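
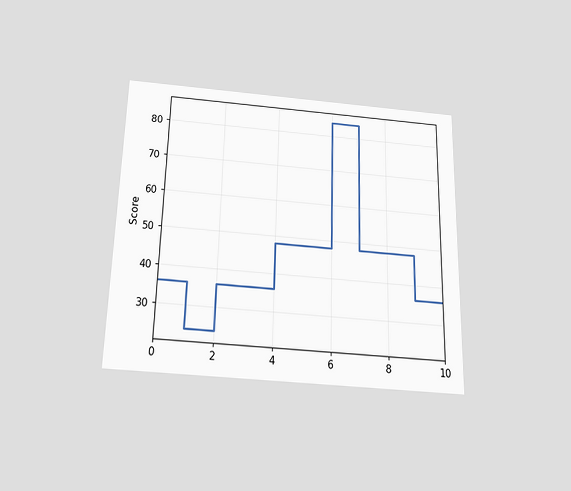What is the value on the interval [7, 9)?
48

The chart is viewed slightly from below. On [7, 9) the step sits at 48.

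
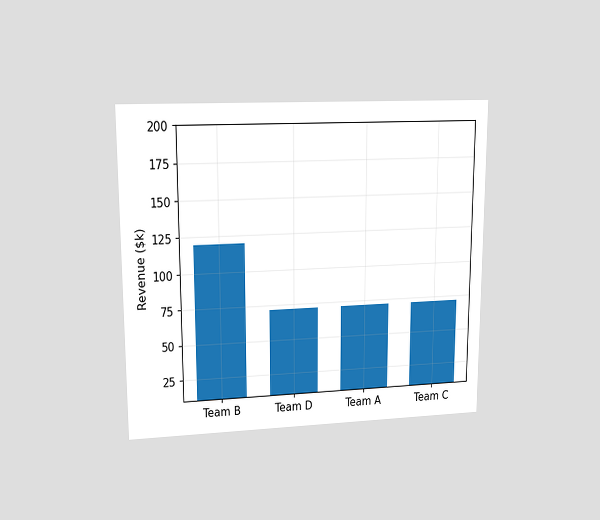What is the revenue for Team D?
The chart is viewed at a slight angle. Reading along the chart's y-axis, the Team D bar reaches $72k.

$72k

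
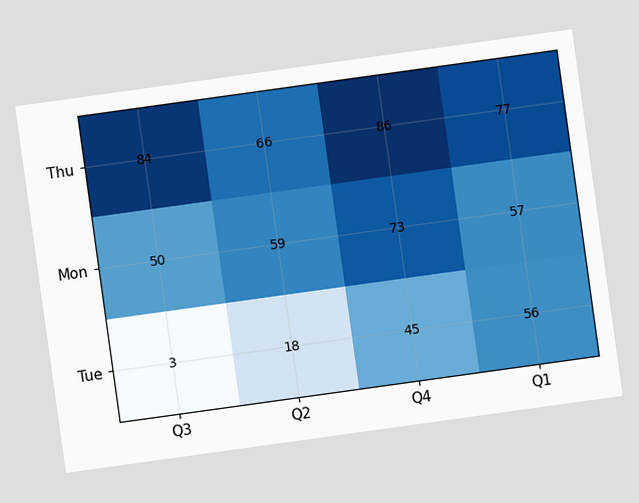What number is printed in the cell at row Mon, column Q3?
50

The chart is tilted about 8° counter-clockwise. The (Mon, Q3) cell reads 50.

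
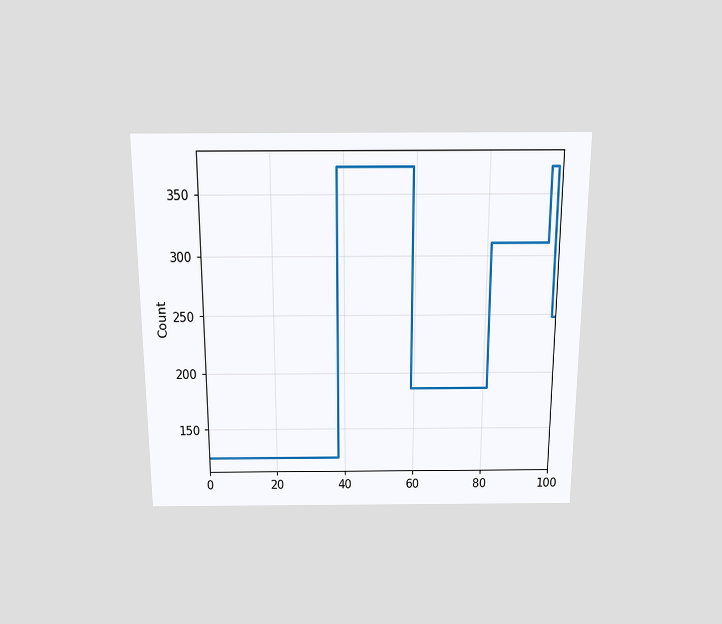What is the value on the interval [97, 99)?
The chart is viewed slightly from above. On [97, 99) the step sits at 372.

372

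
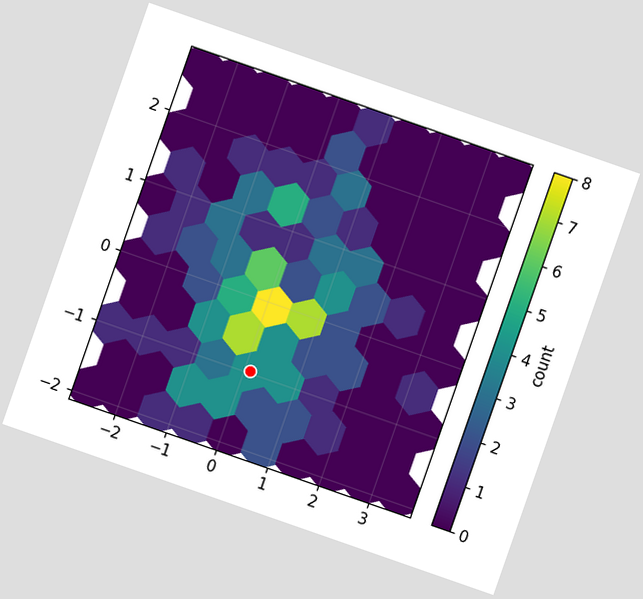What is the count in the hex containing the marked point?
4

The chart is tilted about 19° clockwise. The marked hex reads 4 on the colorbar.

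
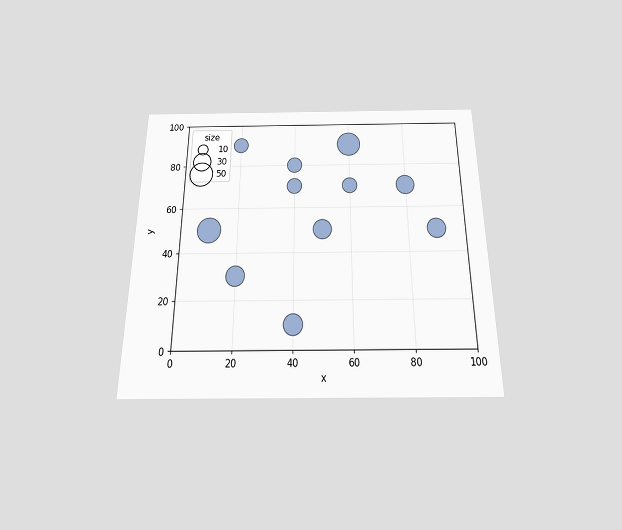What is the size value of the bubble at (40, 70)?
The chart is viewed slightly from below. Matching the bubble at (40, 70) against the size legend gives 20.

20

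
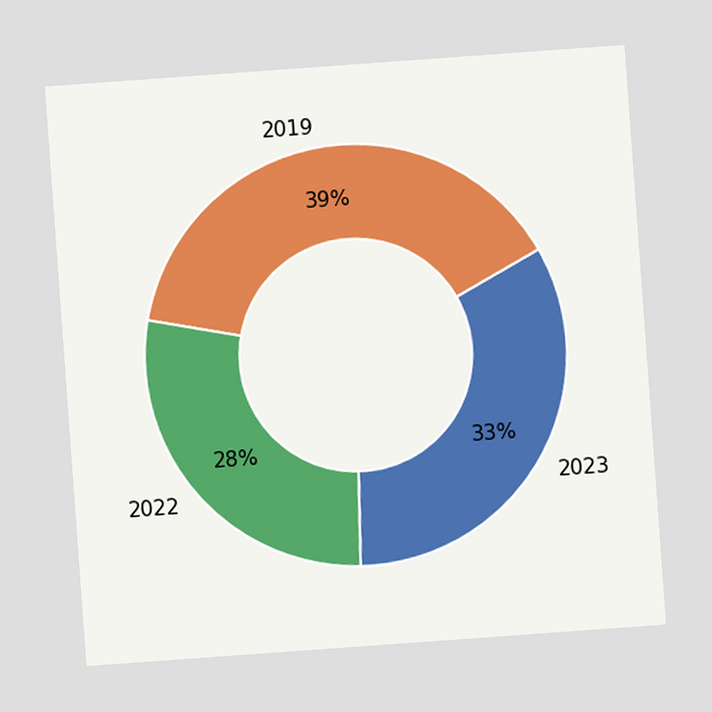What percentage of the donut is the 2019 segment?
The chart is tilted about 4° counter-clockwise. The 2019 segment takes up 39% of the ring.

39%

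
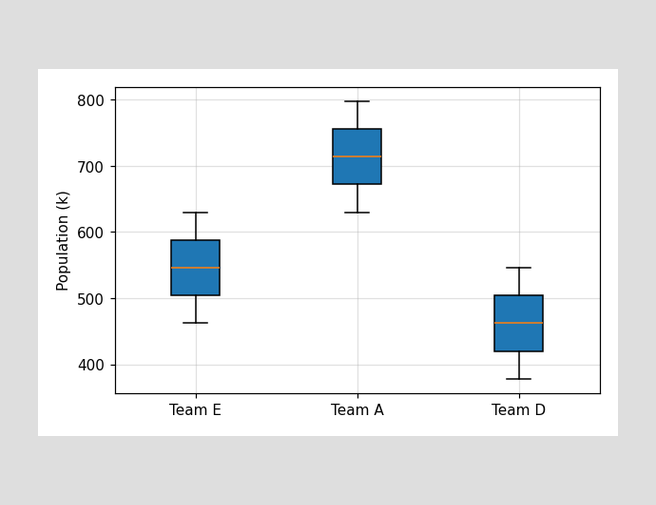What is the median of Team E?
The median line in the Team E box sits at 546k.

546k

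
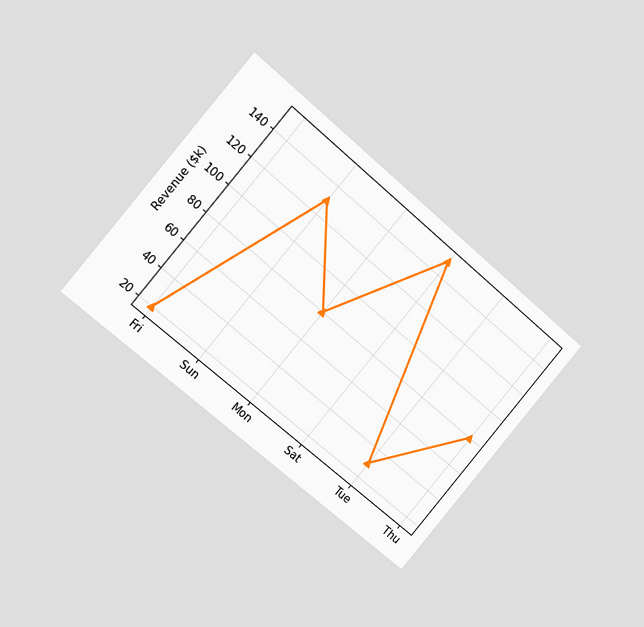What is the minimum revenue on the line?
$20k

The chart is tilted about 40° clockwise and viewed slightly from the left. The lowest point is at Fri, and reading across to the y-axis gives $20k.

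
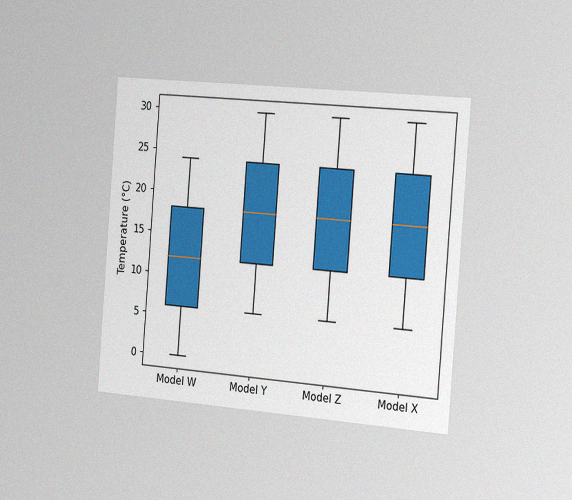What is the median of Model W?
The chart is tilted about 4° clockwise and viewed slightly from the right, with some photo noise. The median line in the Model W box sits at 12°C.

12°C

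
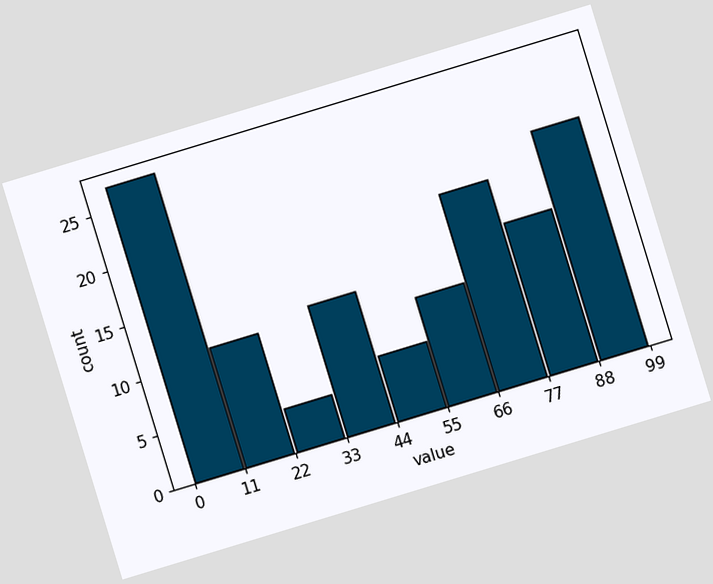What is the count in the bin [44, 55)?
6

The chart is tilted about 17° counter-clockwise. The [44, 55) bin has height 6.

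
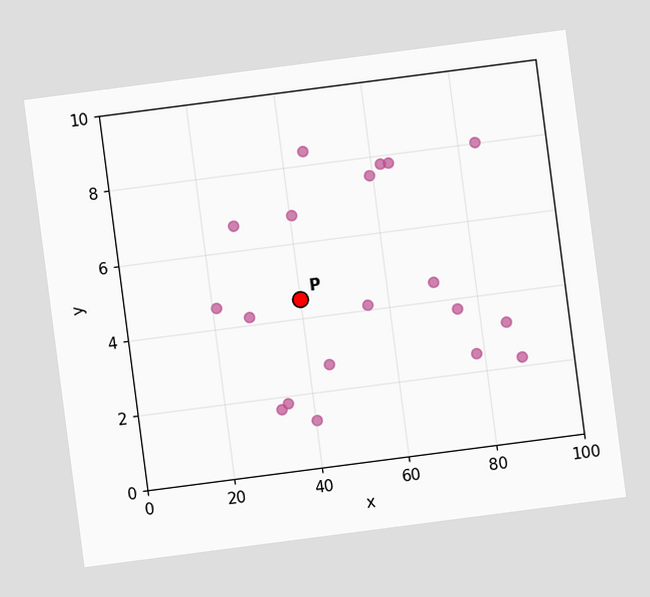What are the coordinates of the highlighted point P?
(40, 4.5)

The chart is tilted about 7° counter-clockwise. Following the gridlines from P to each axis, P sits at (40, 4.5).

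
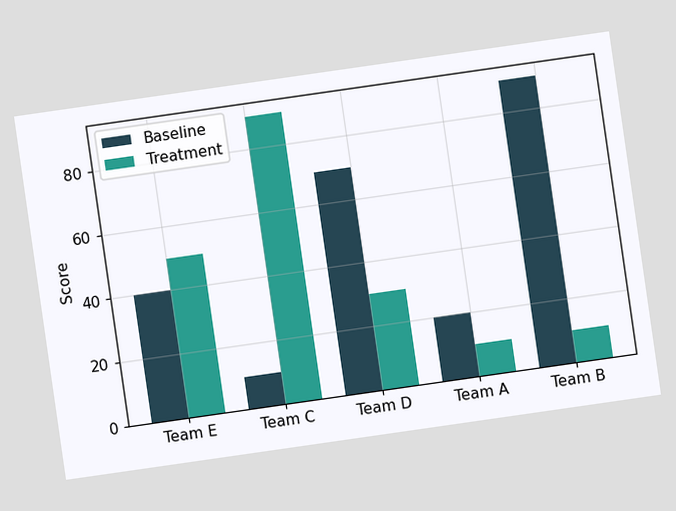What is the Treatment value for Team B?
The chart is tilted about 8° counter-clockwise. The Treatment bar at Team B reaches 10 on the y-axis.

10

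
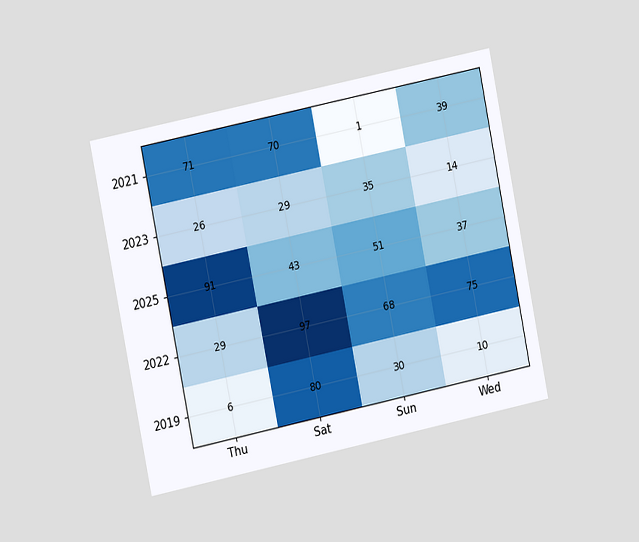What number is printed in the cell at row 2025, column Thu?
The chart is tilted about 11° counter-clockwise and viewed slightly from the left. The (2025, Thu) cell reads 91.

91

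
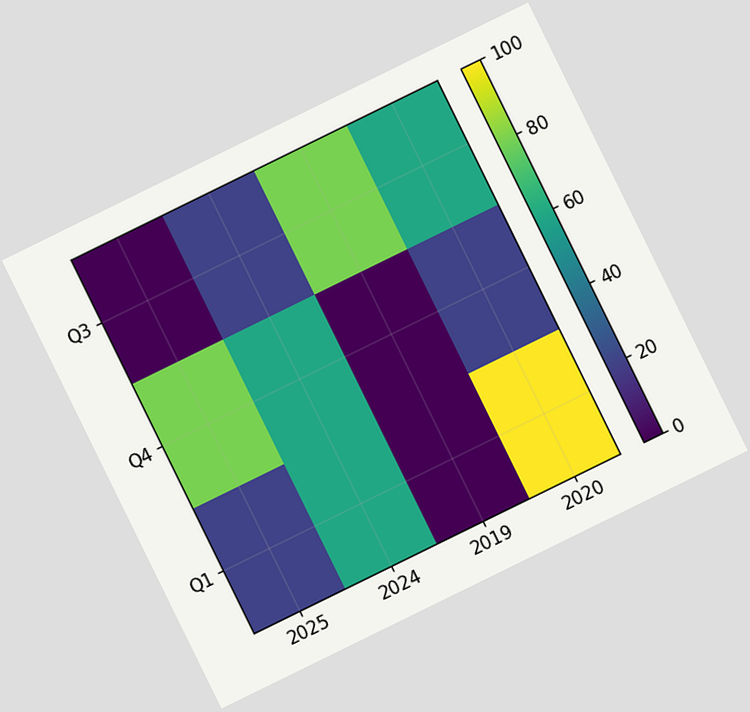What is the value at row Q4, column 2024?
The chart is tilted about 26° counter-clockwise. Matching cell (Q4, 2024) against the colorbar gives 60.

60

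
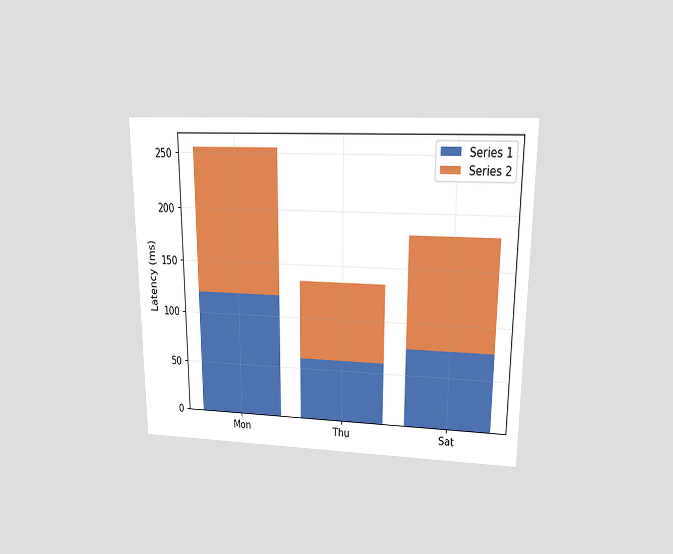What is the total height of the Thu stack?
135ms

The chart is viewed at a slight angle. The Thu stack's top reaches 135ms on the y-axis.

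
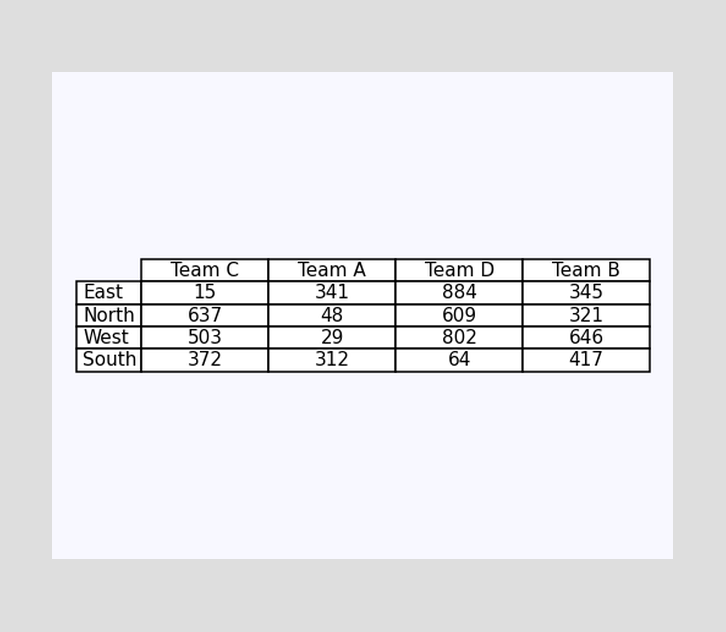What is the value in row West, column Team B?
The (West, Team B) cell reads 646.

646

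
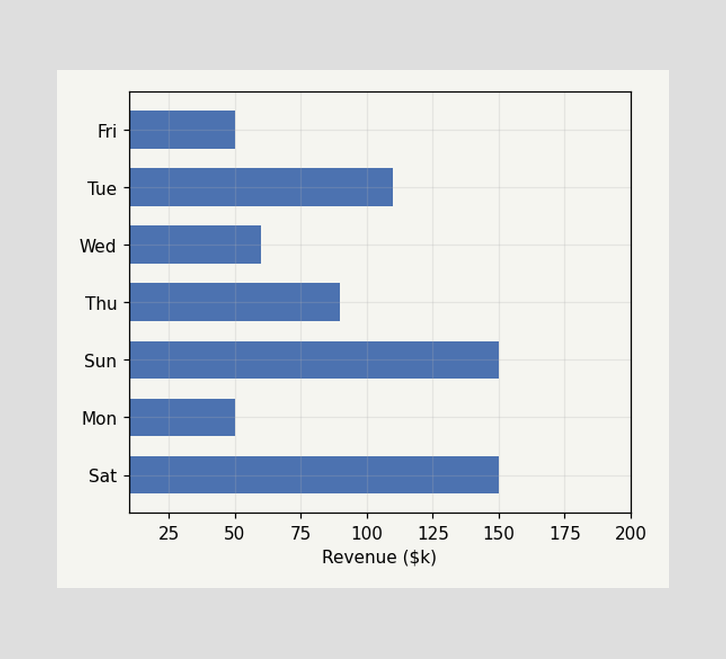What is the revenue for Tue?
$110k

Reading along the chart's x-axis, the Tue bar reaches $110k.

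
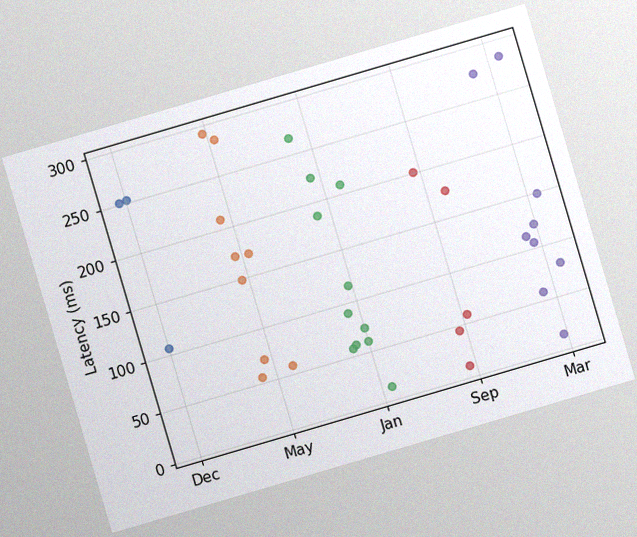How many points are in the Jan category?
The chart is tilted about 16° counter-clockwise, with some photo noise. Counting the markers in the Jan column gives 11.

11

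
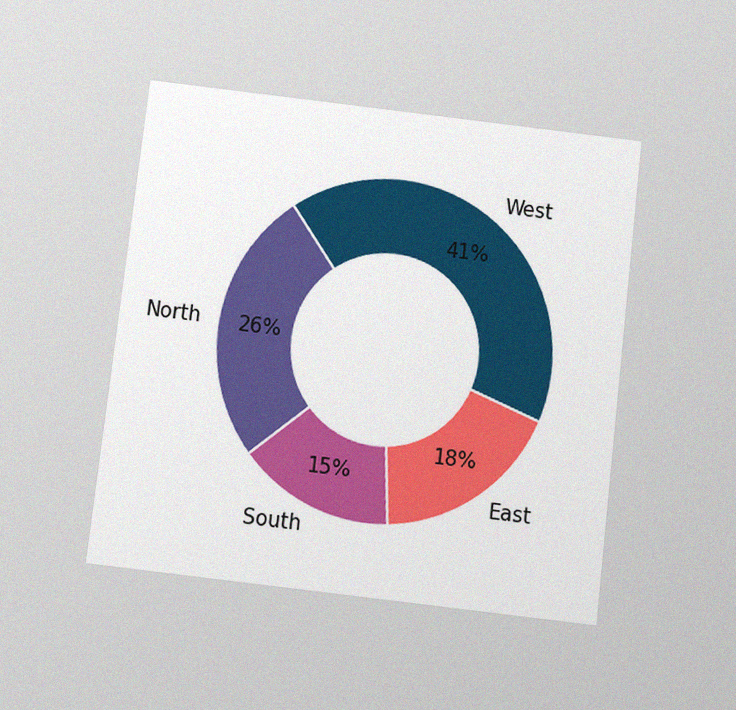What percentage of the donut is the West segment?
41%

The chart is tilted about 7° clockwise and viewed slightly from below, with some photo noise. The West segment takes up 41% of the ring.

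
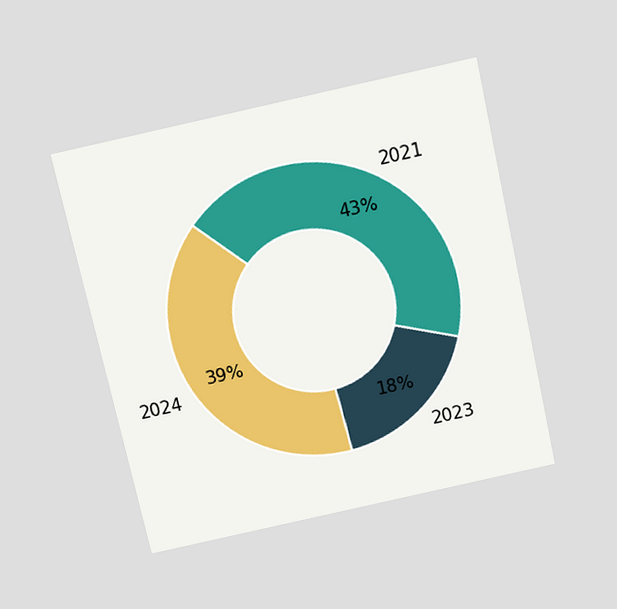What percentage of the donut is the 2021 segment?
The chart is tilted about 13° counter-clockwise and viewed slightly from above. The 2021 segment takes up 43% of the ring.

43%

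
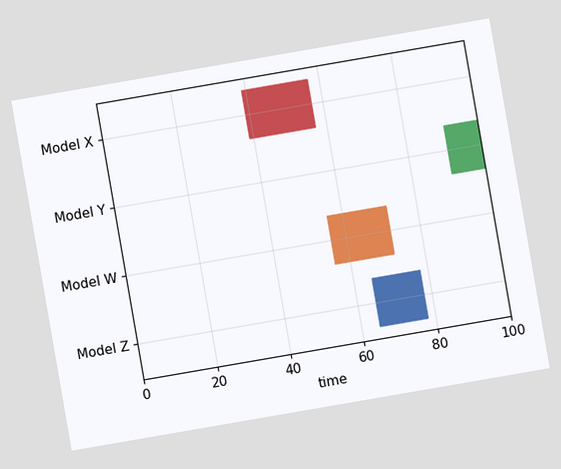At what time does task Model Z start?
The chart is tilted about 10° counter-clockwise. The Model Z bar begins at t=65.

65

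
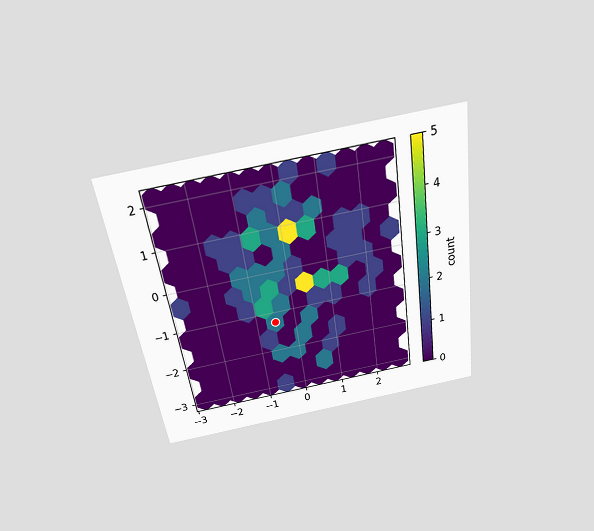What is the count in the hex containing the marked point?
The chart is tilted about 8° counter-clockwise and viewed slightly from above. The marked hex reads 2 on the colorbar.

2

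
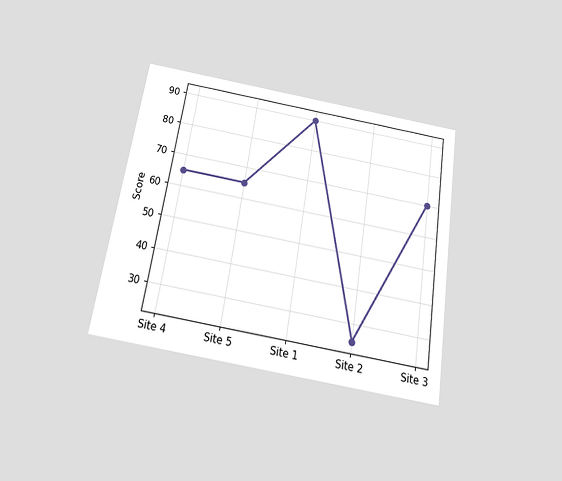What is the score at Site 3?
The chart is tilted about 9° clockwise and viewed slightly from below. At Site 3, the line is at 70.

70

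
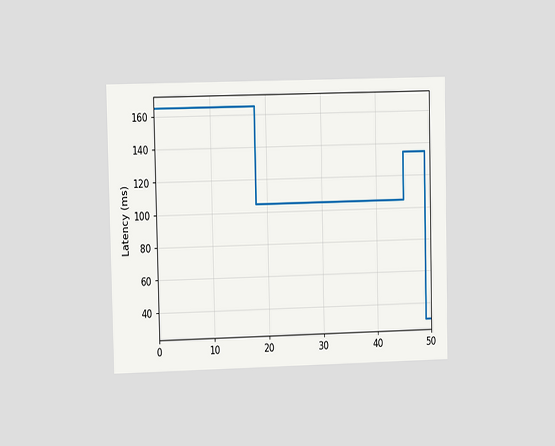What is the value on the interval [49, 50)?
30ms

The chart is viewed at a slight angle. On [49, 50) the step sits at 30ms.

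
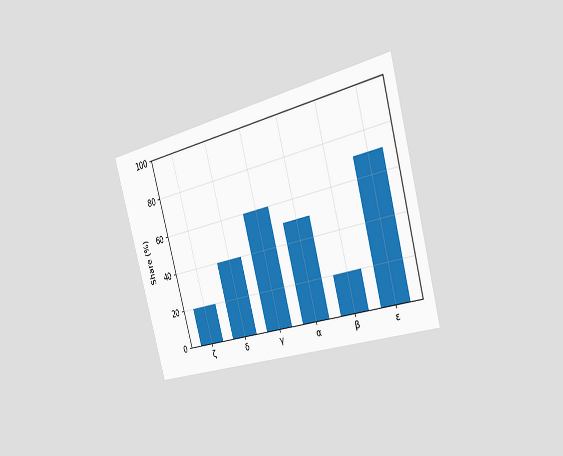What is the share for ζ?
20%

The chart is tilted about 15° counter-clockwise and viewed slightly from the right. Reading along the chart's y-axis, the ζ bar reaches 20%.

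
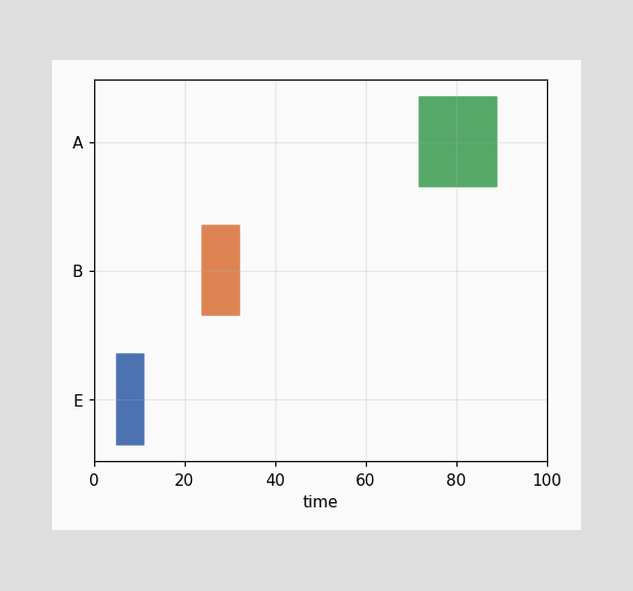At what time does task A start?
The A bar begins at t=72.

72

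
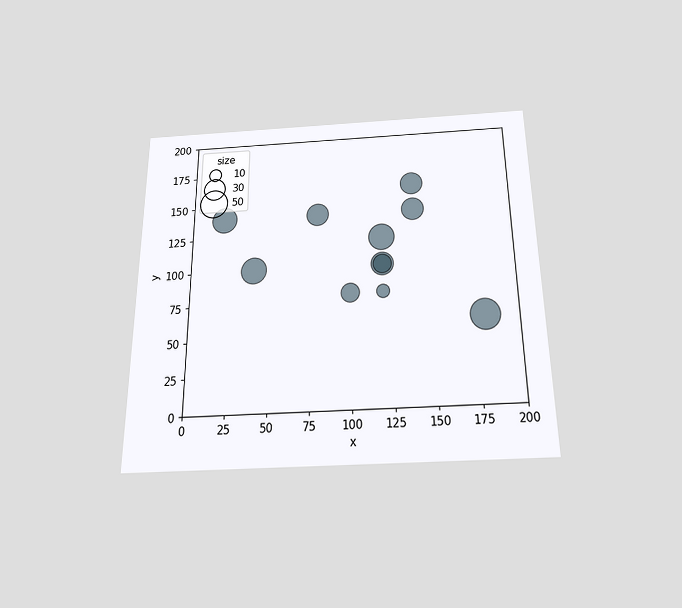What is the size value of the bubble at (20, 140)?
40

The chart is viewed slightly from below. Matching the bubble at (20, 140) against the size legend gives 40.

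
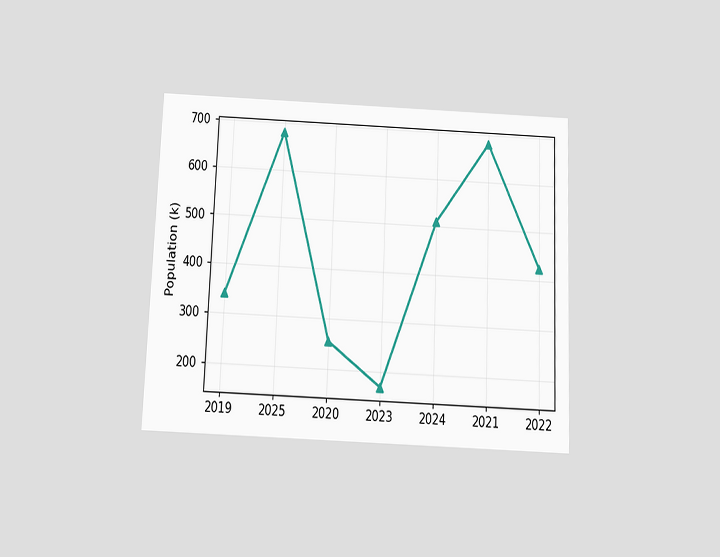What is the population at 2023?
The chart is tilted about 2° clockwise and viewed slightly from below. At 2023, the line is at 170k.

170k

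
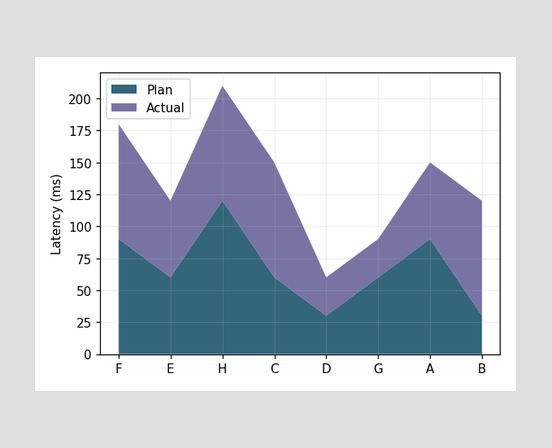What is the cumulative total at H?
The stacked total at H reaches 210ms.

210ms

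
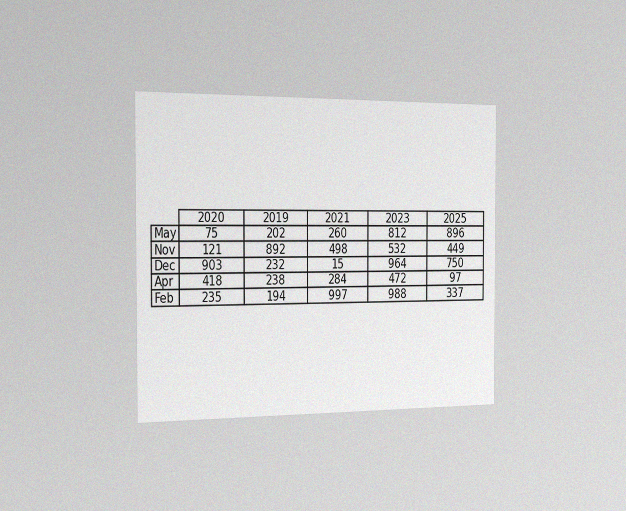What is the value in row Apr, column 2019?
238

The chart is viewed slightly from the left, with some photo noise. The (Apr, 2019) cell reads 238.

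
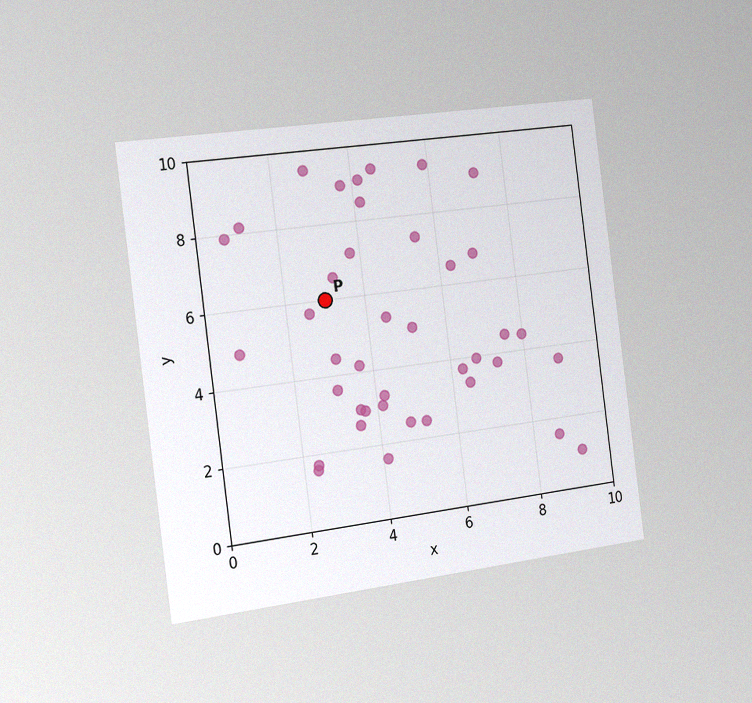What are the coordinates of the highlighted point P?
The chart is tilted about 7° counter-clockwise and viewed slightly from the left, with some photo noise. Following the gridlines from P to each axis, P sits at (3, 6).

(3, 6)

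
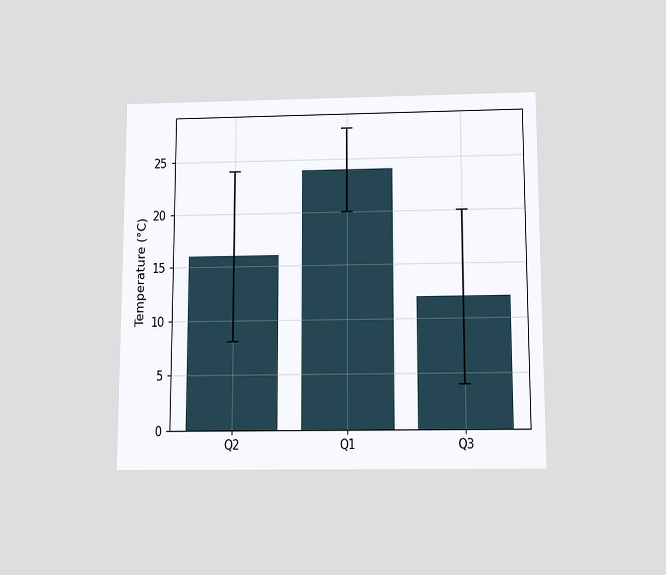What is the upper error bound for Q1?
28°C

The chart is viewed slightly from below. The Q1 bar's upper whisker reaches 28°C.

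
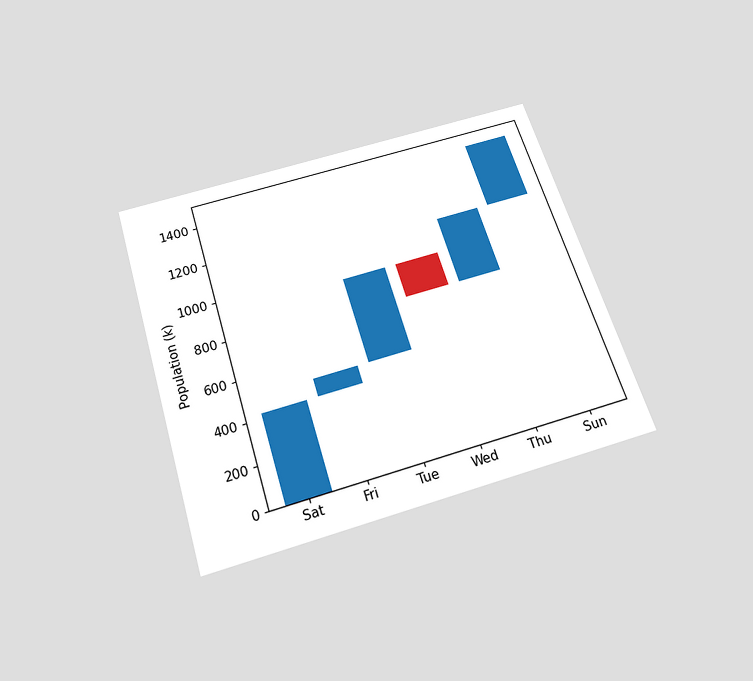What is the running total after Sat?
425k

The chart is tilted about 17° counter-clockwise and viewed slightly from below. After Sat the running total reaches 425k.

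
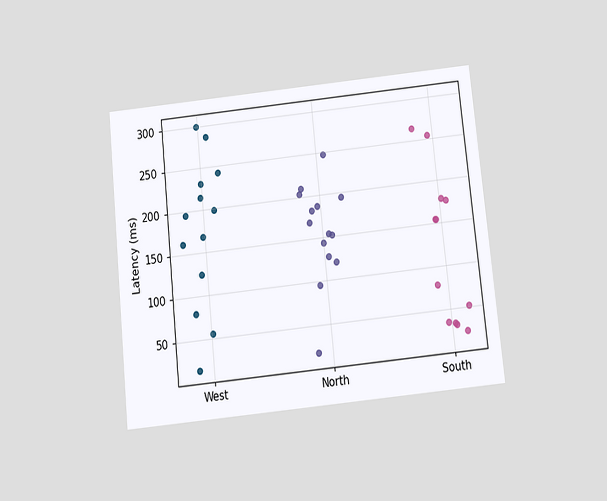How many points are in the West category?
The chart is tilted about 6° counter-clockwise and viewed slightly from below. Counting the markers in the West column gives 13.

13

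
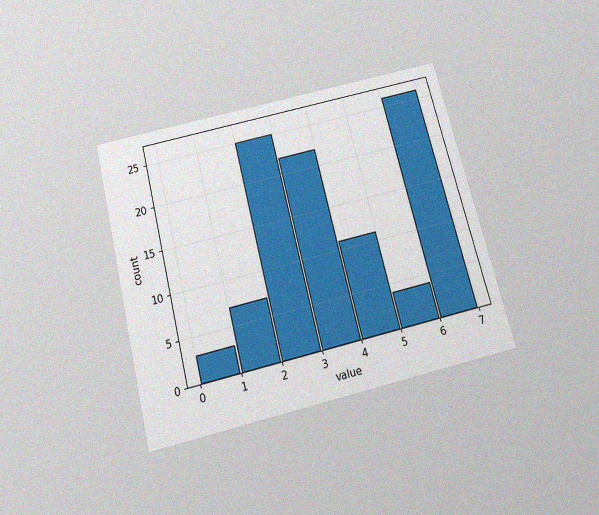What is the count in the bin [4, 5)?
The chart is tilted about 14° counter-clockwise and viewed slightly from below, with some photo noise. The [4, 5) bin has height 11.

11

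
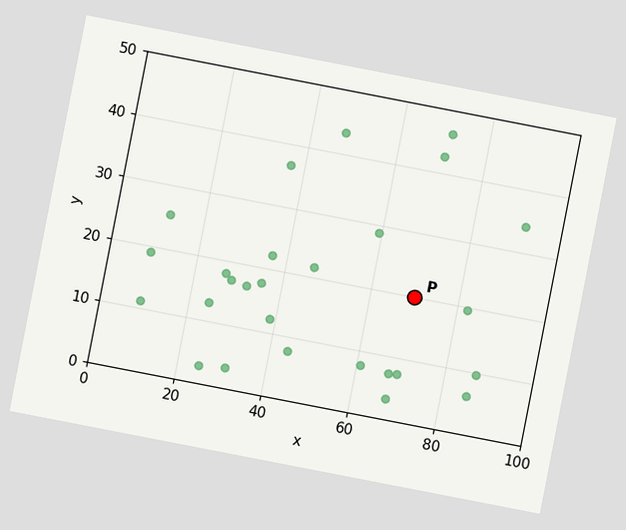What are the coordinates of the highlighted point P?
(70, 20)

The chart is tilted about 11° clockwise. Following the gridlines from P to each axis, P sits at (70, 20).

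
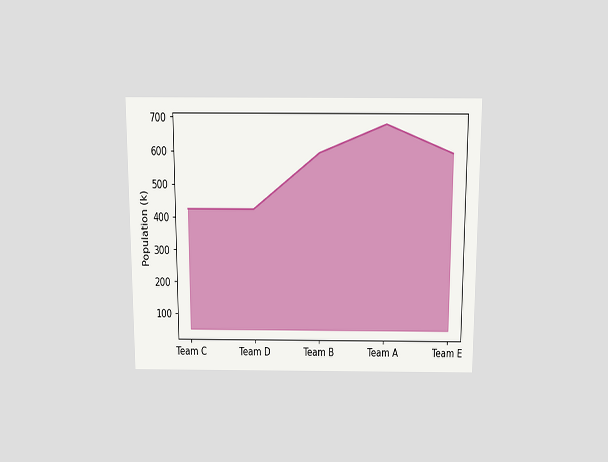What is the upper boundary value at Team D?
The chart is viewed slightly from above. At Team D the upper boundary is at 425k.

425k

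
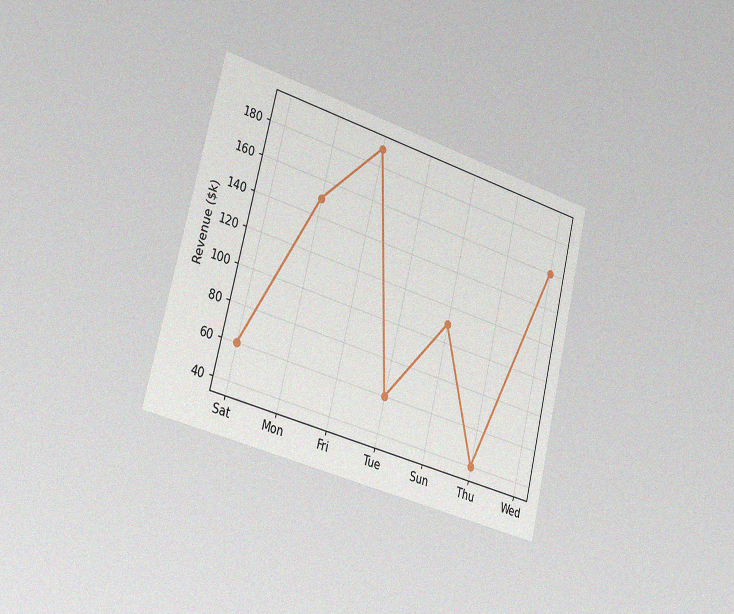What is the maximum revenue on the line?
The chart is tilted about 14° clockwise and viewed slightly from the left, with some photo noise. The highest point is at Fri, and reading across to the y-axis gives $190k.

$190k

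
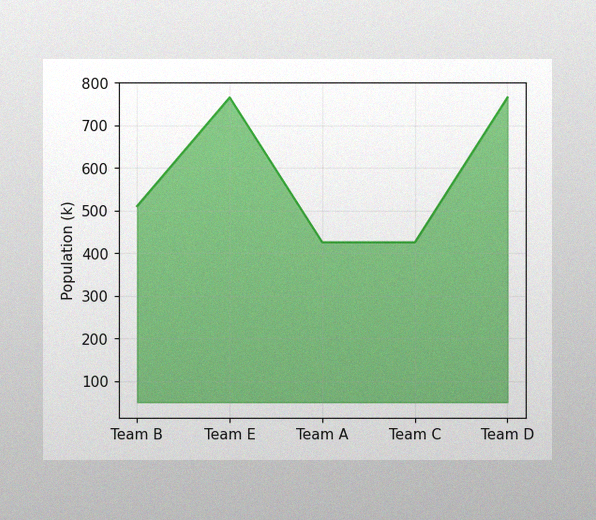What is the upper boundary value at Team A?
The image has some photo noise and uneven lighting. At Team A the upper boundary is at 425k.

425k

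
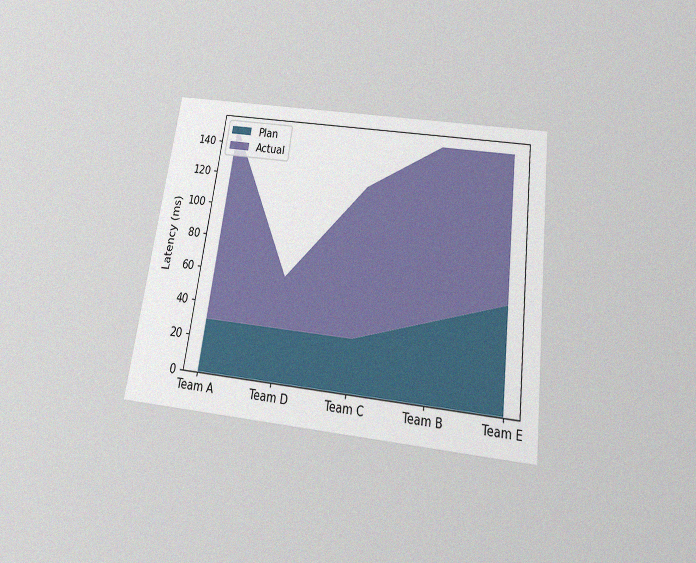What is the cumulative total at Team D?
The chart is tilted about 8° clockwise and viewed slightly from below, with some photo noise. The stacked total at Team D reaches 60ms.

60ms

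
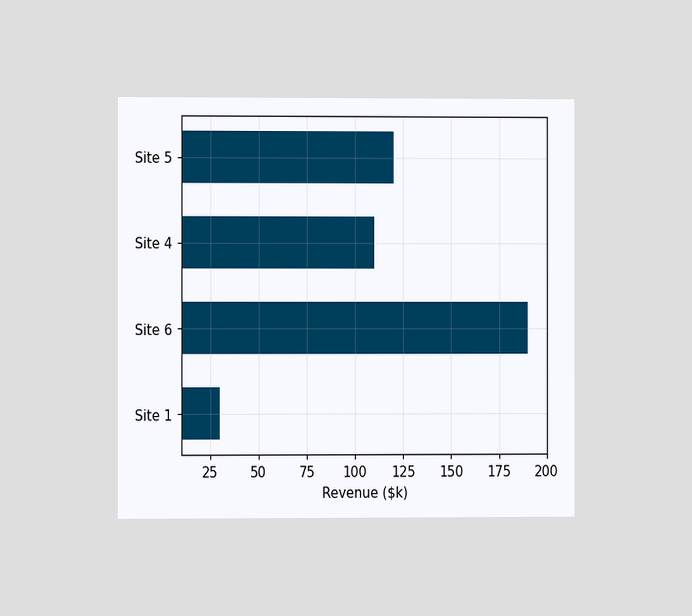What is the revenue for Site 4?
The chart is viewed at a slight angle. Reading along the chart's x-axis, the Site 4 bar reaches $110k.

$110k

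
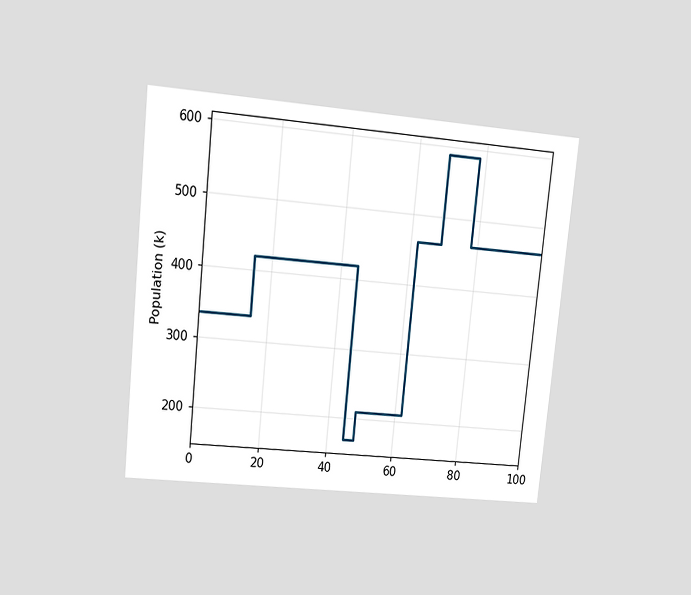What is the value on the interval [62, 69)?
The chart is tilted about 6° clockwise and viewed at a slight angle. On [62, 69) the step sits at 462k.

462k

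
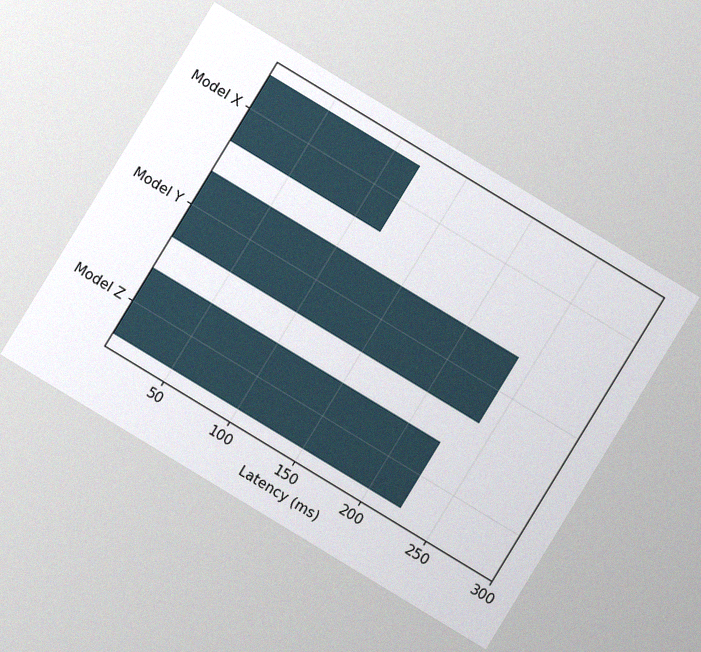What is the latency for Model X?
120ms

The chart is tilted about 31° clockwise, with some photo noise. Reading along the chart's x-axis, the Model X bar reaches 120ms.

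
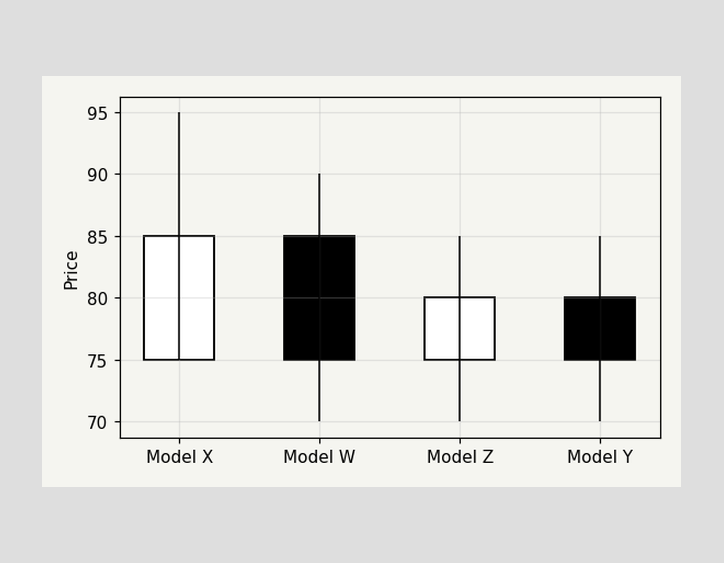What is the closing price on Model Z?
80

The Model Z candle closes at 80.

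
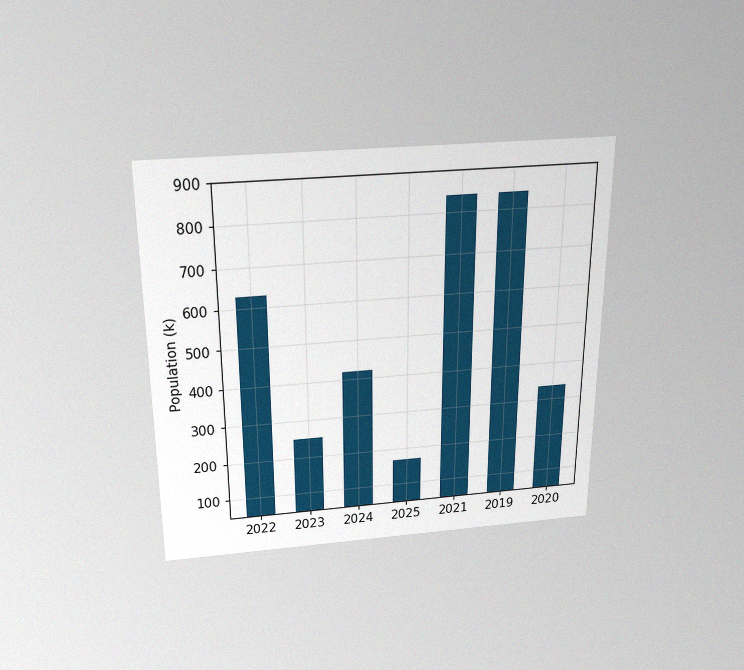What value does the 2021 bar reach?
The chart is viewed slightly from above, with some photo noise. Reading along the chart's y-axis, the 2021 bar reaches 840k.

840k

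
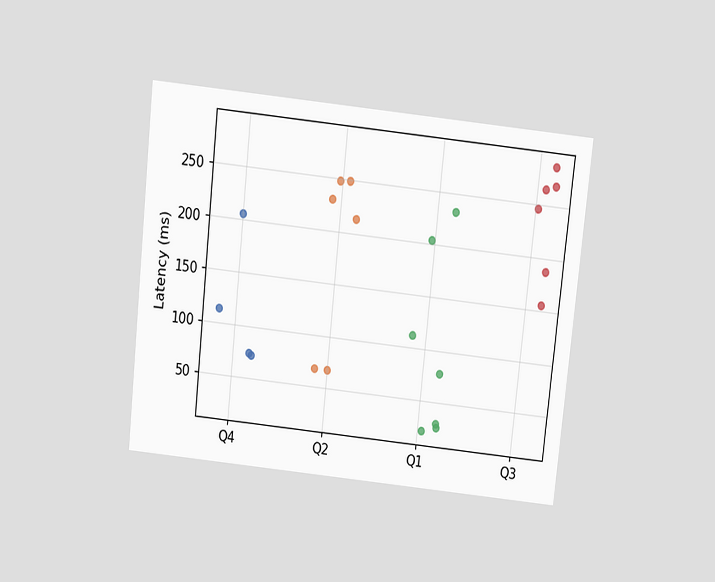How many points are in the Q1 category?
7

The chart is tilted about 6° clockwise and viewed slightly from above. Counting the markers in the Q1 column gives 7.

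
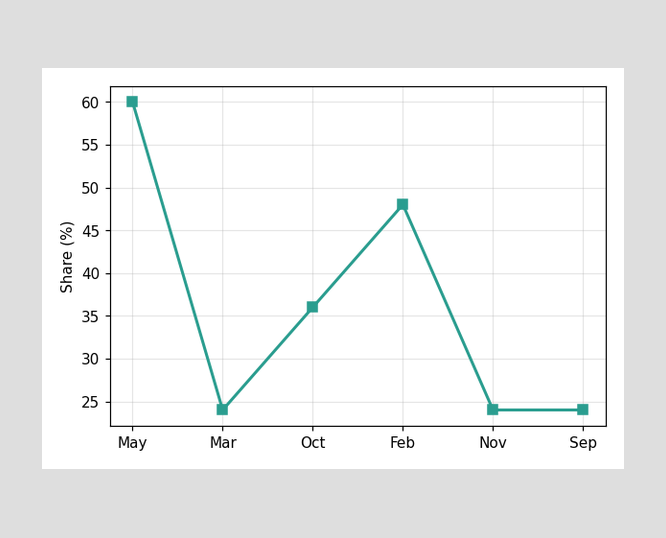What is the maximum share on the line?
60%

The highest point is at May, and reading across to the y-axis gives 60%.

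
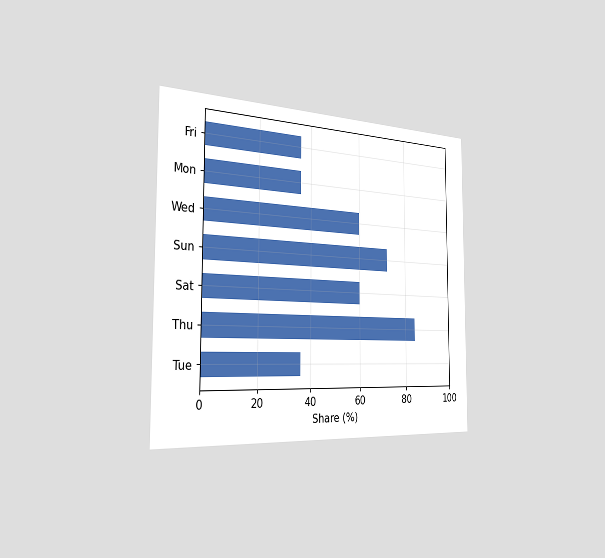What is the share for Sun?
The chart is viewed slightly from the left. Reading along the chart's x-axis, the Sun bar reaches 72%.

72%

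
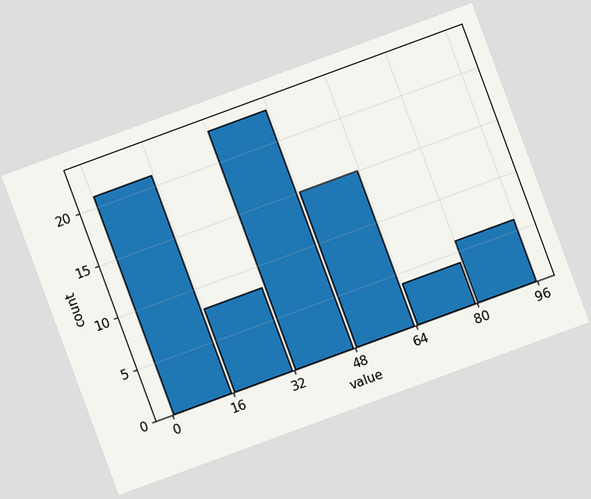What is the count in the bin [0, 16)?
The chart is tilted about 20° counter-clockwise. The [0, 16) bin has height 21.

21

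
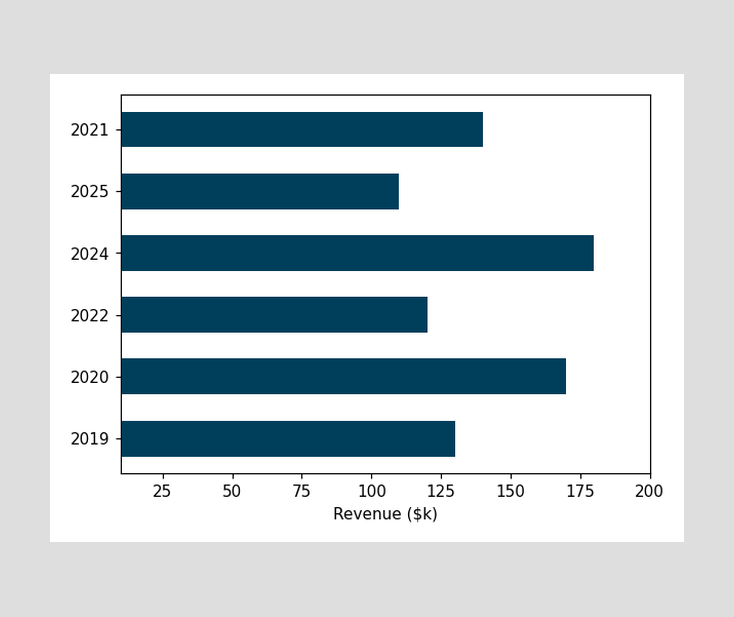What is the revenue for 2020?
$170k

Reading along the chart's x-axis, the 2020 bar reaches $170k.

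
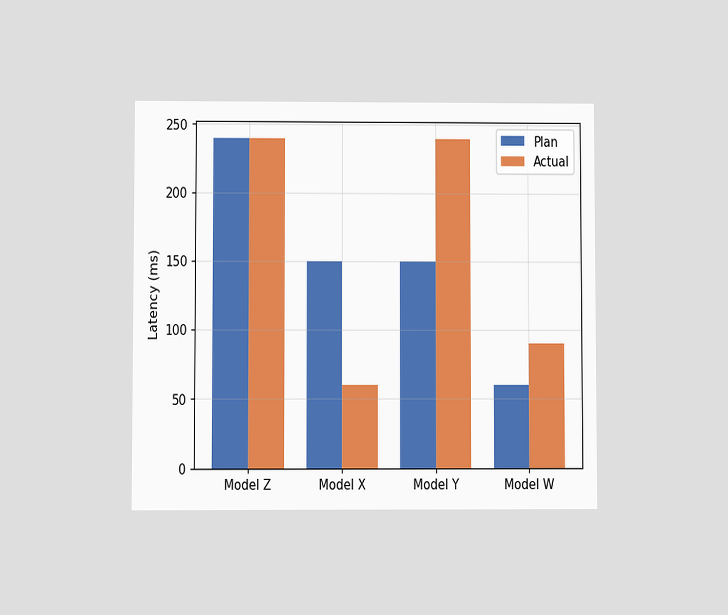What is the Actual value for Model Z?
The chart is viewed at a slight angle. The Actual bar at Model Z reaches 240ms on the y-axis.

240ms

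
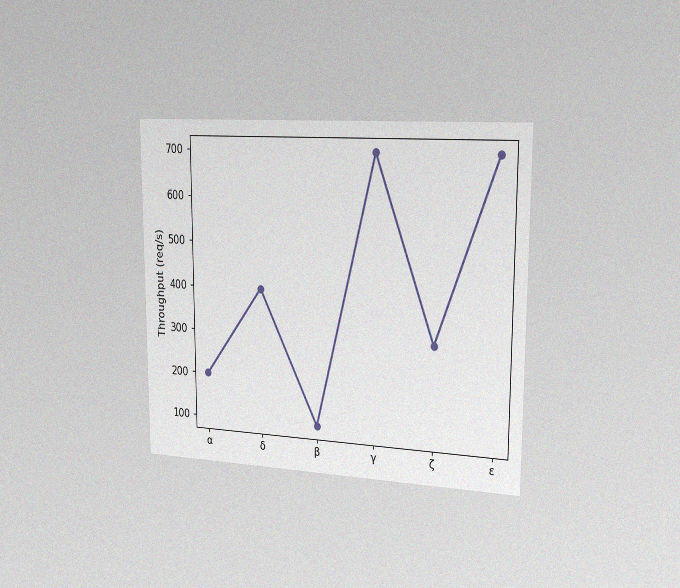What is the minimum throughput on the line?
100req/s

The chart is viewed slightly from the right, with some photo noise. The lowest point is at β, and reading across to the y-axis gives 100req/s.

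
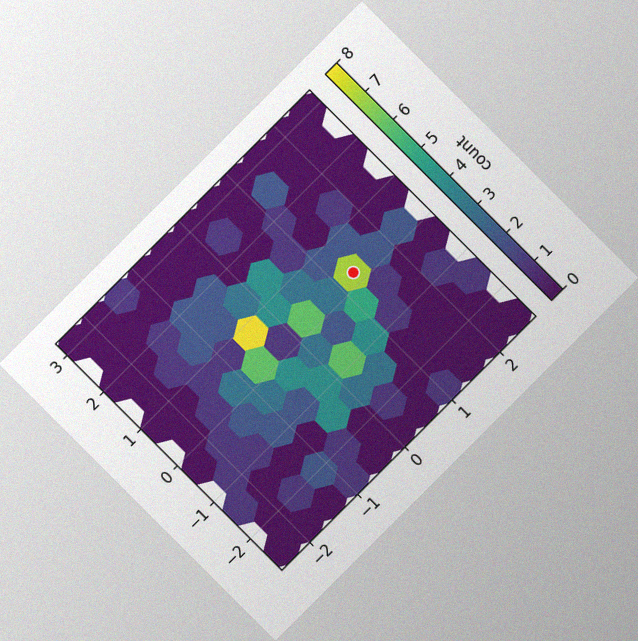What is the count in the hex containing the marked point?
The chart is tilted about 45° counter-clockwise, with some photo noise. The marked hex reads 7 on the colorbar.

7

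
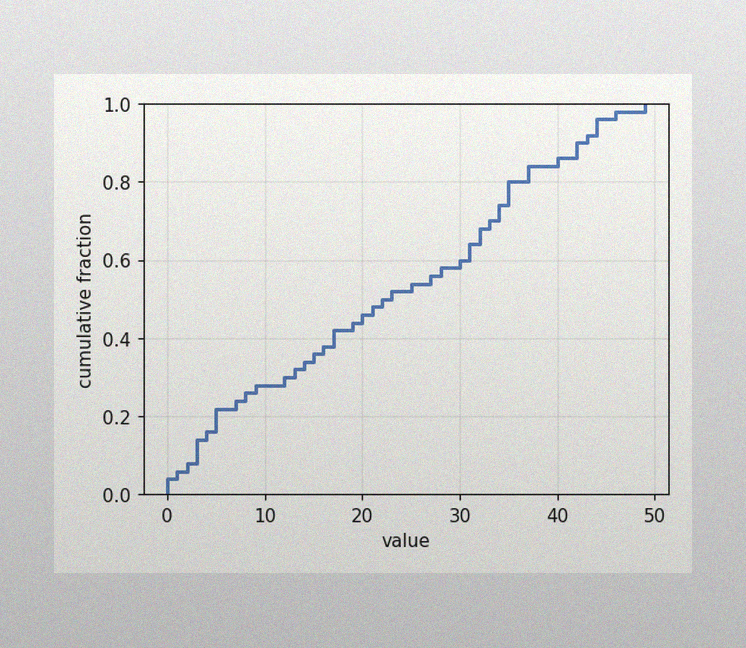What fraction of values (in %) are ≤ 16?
The image has some photo noise and uneven lighting. At x=16 the ECDF step is at 38%.

38%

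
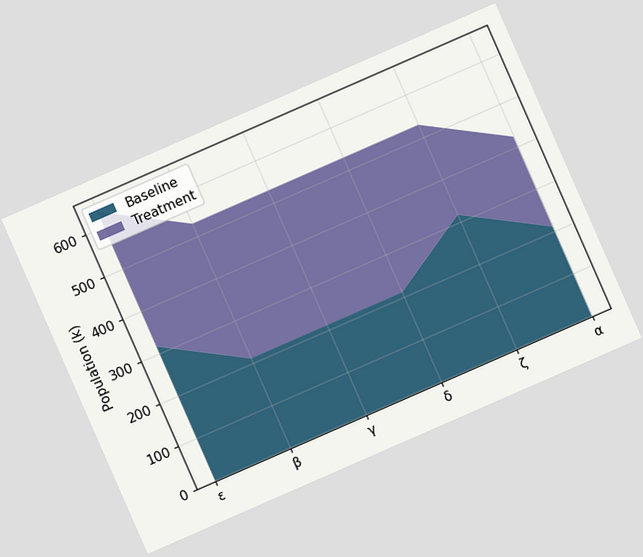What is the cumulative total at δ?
The chart is tilted about 24° counter-clockwise. The stacked total at δ reaches 530k.

530k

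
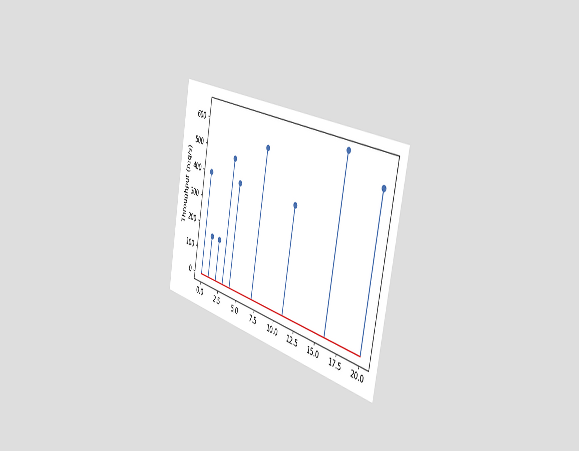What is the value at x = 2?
160req/s

The chart is tilted about 11° clockwise and viewed slightly from the right. The stem at x=2 reaches 160req/s.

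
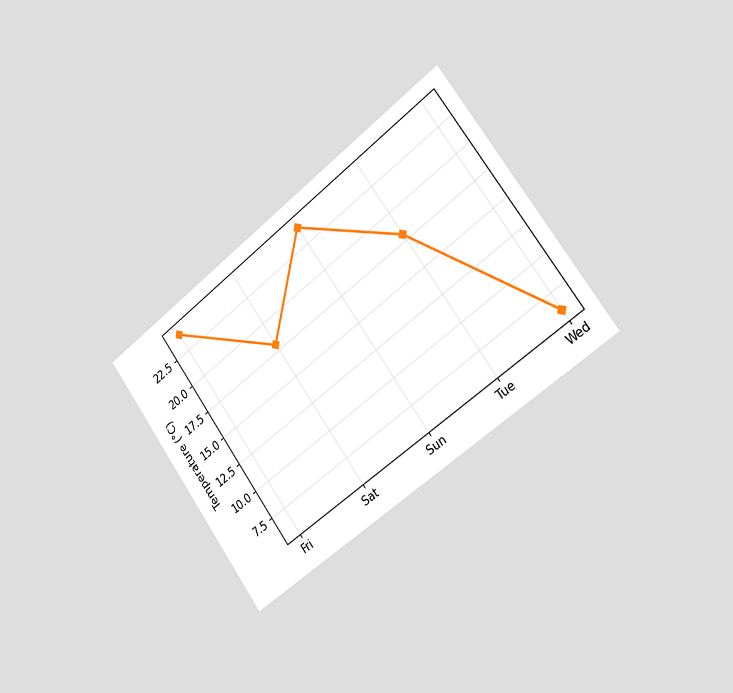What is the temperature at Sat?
The chart is tilted about 37° counter-clockwise and viewed slightly from the right. At Sat, the line is at 18°C.

18°C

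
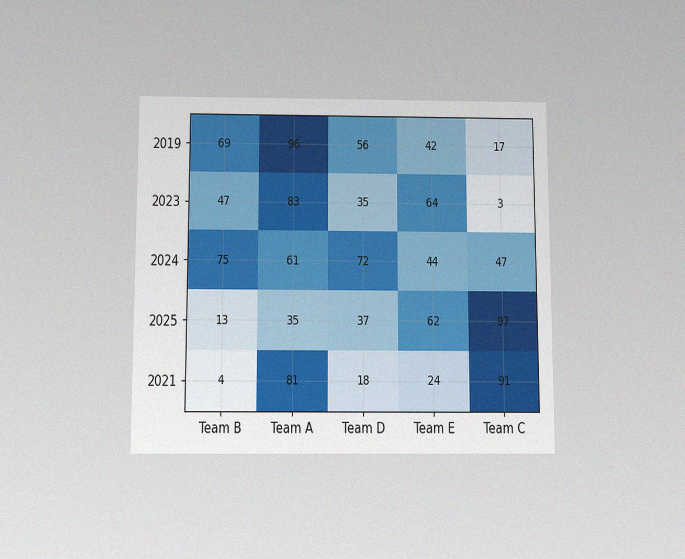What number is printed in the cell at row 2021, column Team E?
24

The chart is viewed slightly from below, with some photo noise. The (2021, Team E) cell reads 24.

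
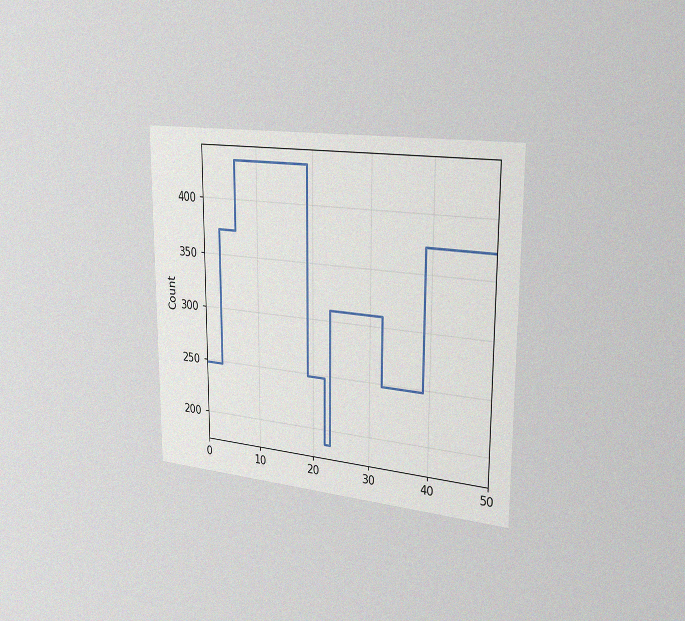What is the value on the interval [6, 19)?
434

The chart is viewed slightly from the right, with some photo noise. On [6, 19) the step sits at 434.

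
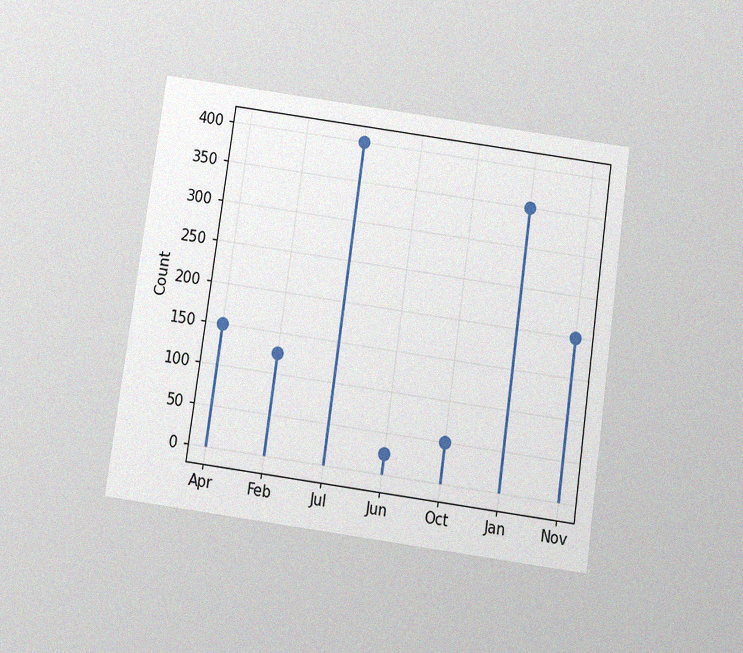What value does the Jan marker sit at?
The chart is tilted about 8° clockwise and viewed slightly from below, with some photo noise. The Jan marker sits at 350.

350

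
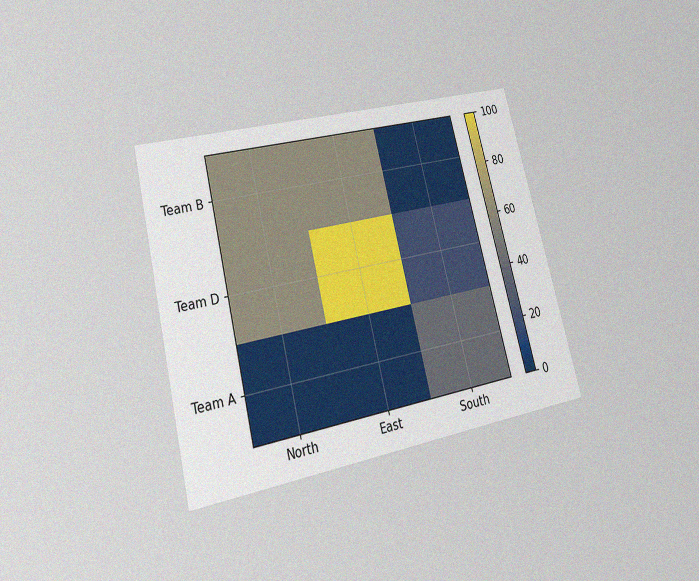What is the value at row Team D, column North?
The chart is tilted about 14° counter-clockwise and viewed at a slight angle, with some photo noise. Matching cell (Team D, North) against the colorbar gives 60.

60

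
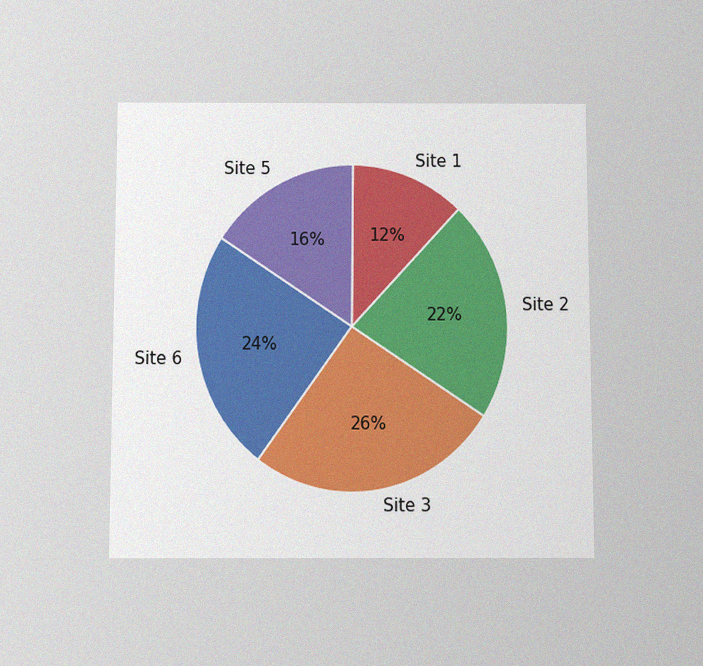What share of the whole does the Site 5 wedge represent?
The chart is viewed slightly from below, with some photo noise. The Site 5 slice takes up 16% of the pie.

16%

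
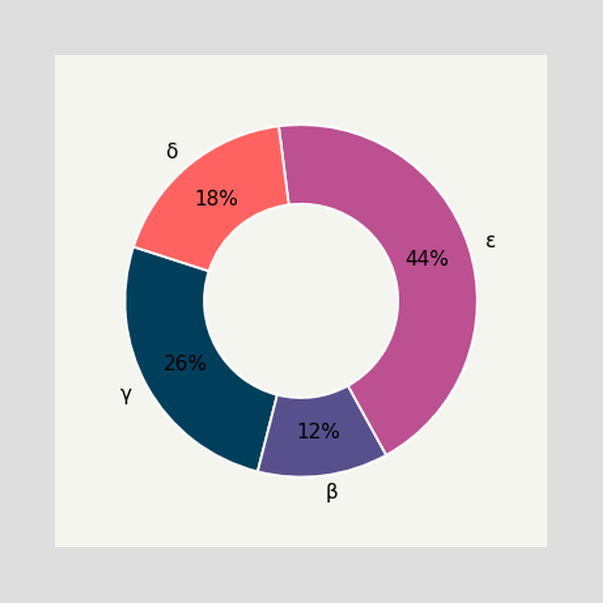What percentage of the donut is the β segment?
12%

The β segment takes up 12% of the ring.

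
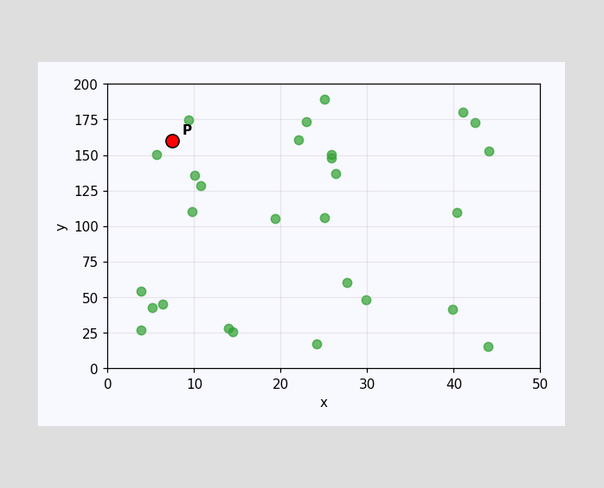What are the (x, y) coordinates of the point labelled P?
Following the gridlines from P to each axis, P sits at (7.5, 160).

(7.5, 160)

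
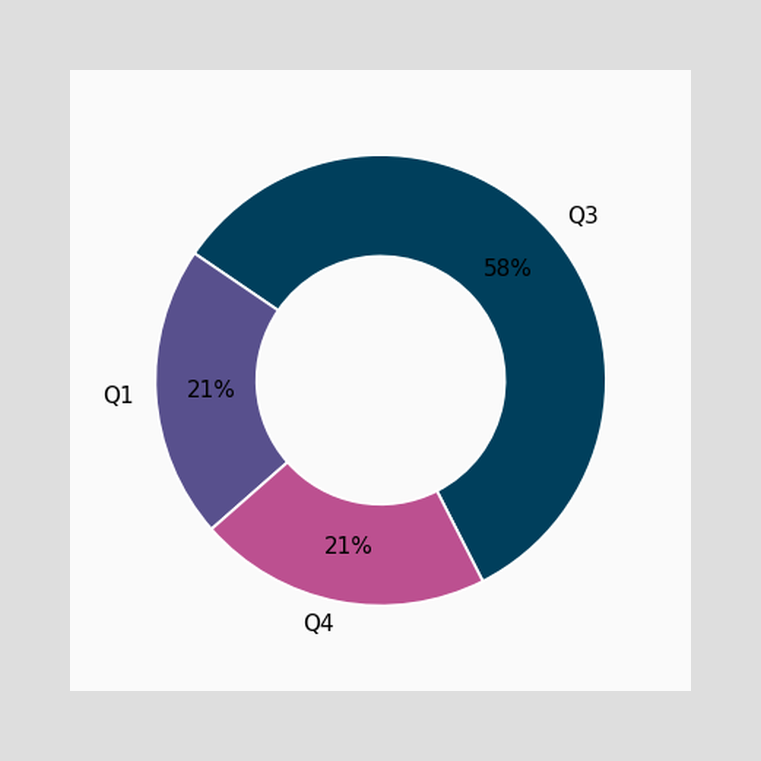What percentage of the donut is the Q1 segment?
21%

The Q1 segment takes up 21% of the ring.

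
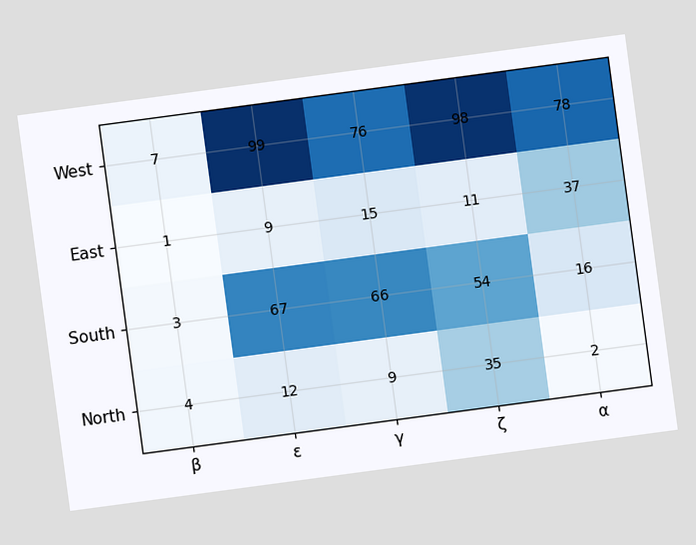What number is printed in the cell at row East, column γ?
The chart is tilted about 8° counter-clockwise. The (East, γ) cell reads 15.

15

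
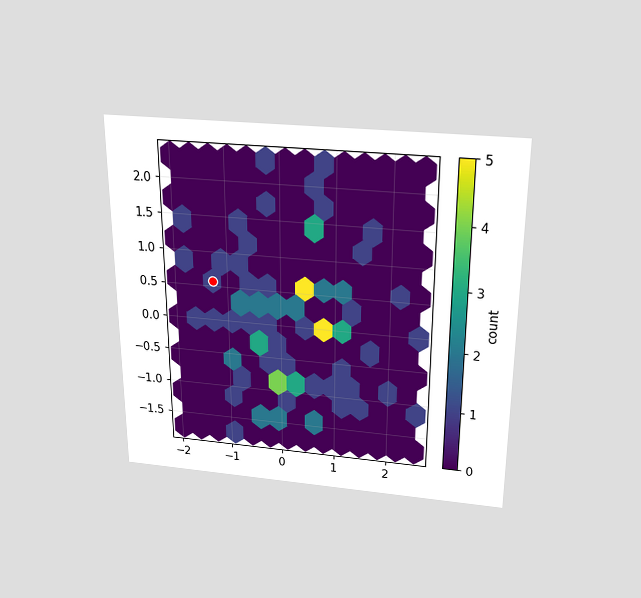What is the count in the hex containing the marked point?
1

The chart is viewed slightly from above. The marked hex reads 1 on the colorbar.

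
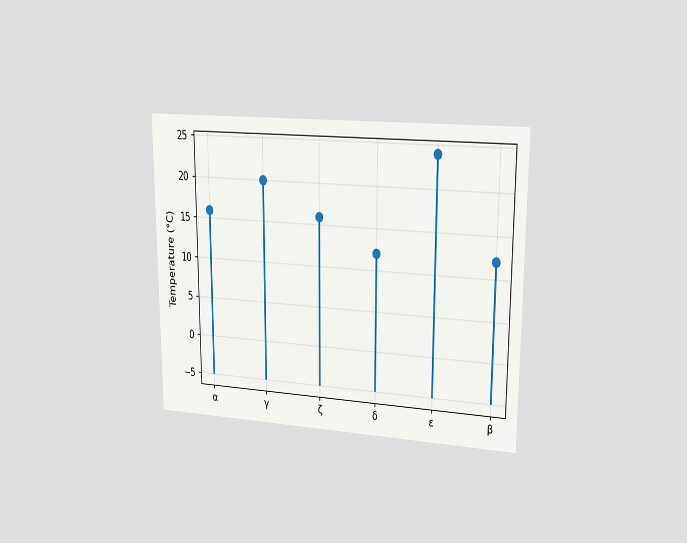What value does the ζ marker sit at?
16°C

The chart is viewed slightly from the right. The ζ marker sits at 16°C.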